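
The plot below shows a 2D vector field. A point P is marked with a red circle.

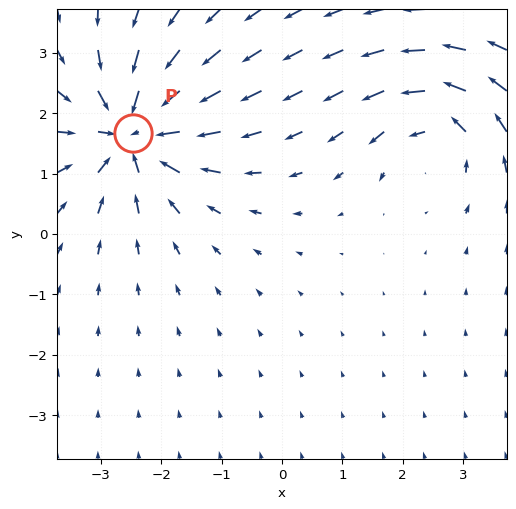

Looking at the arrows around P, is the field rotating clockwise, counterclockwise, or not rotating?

Near P at (-2.5, 1.7) the arrows show no circulation. The curl there is ≈0.

not rotating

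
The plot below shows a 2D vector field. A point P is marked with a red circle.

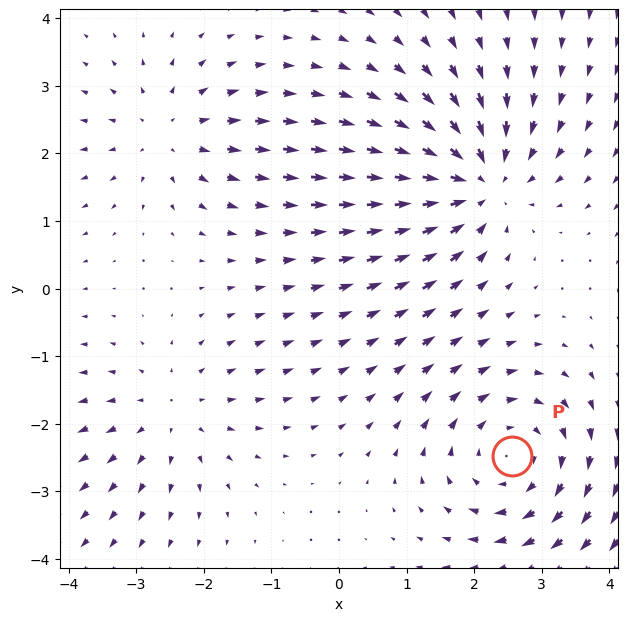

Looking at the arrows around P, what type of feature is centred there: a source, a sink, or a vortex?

vortex

At P (2.6, -2.5) the arrows circulate clockwise. Divergence ≈0, curl about -3 — near-zero divergence with nonzero curl is a vortex.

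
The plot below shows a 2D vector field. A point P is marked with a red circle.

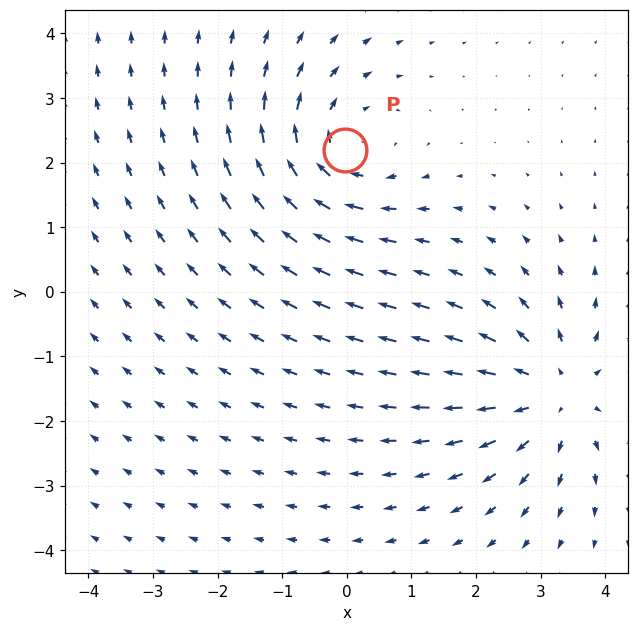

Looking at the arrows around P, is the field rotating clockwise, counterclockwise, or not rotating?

Near P at (-0.0, 2.2) the arrows circulate clockwise. The curl (z-component) there is about -3; negative curl means clockwise rotation.

clockwise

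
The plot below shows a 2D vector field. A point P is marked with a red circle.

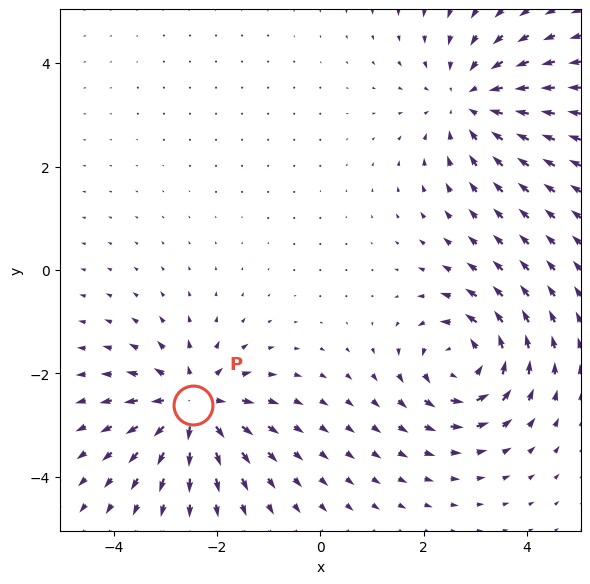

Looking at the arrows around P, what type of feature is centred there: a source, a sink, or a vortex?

At P (-2.5, -2.6) the arrows spread outward. Divergence about +6, curl ≈0 — positive divergence with near-zero curl is a source.

source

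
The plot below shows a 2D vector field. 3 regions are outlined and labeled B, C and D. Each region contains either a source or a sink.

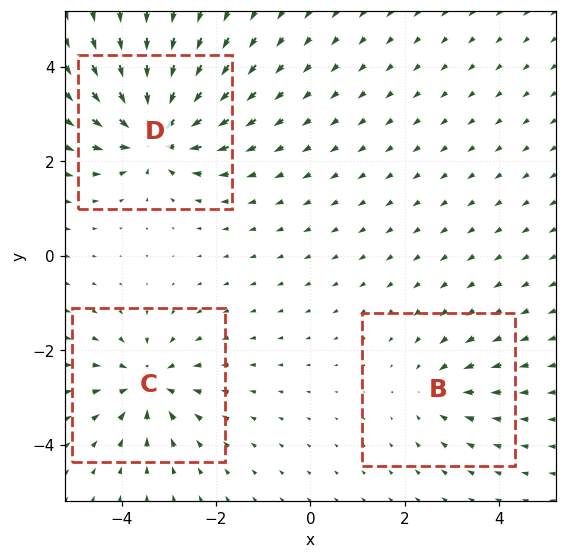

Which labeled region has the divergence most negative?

Divergence at each region's feature centre — B: about -2, C: about -4, D: about -5. Region D is most negative.

D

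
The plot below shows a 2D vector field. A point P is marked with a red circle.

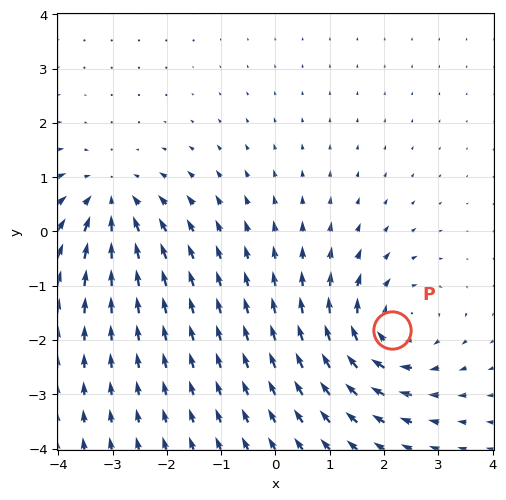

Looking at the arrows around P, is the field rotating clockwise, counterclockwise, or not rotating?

clockwise

Near P at (2.2, -1.8) the arrows circulate clockwise. The curl (z-component) there is about -3; negative curl means clockwise rotation.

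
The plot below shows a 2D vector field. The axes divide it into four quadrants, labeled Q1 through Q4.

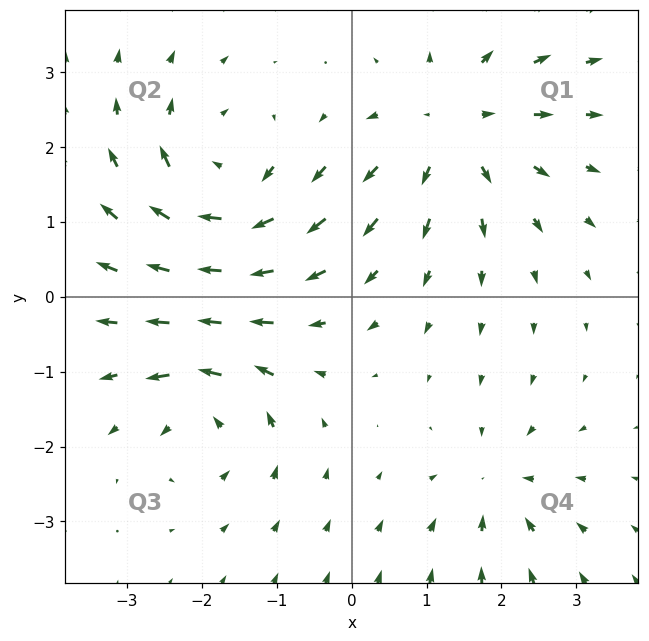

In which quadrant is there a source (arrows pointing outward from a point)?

The source sits at approximately (1.4, 2.3), which lies in quadrant Q1. The divergence there is about +4, positive as expected for a source.

Q1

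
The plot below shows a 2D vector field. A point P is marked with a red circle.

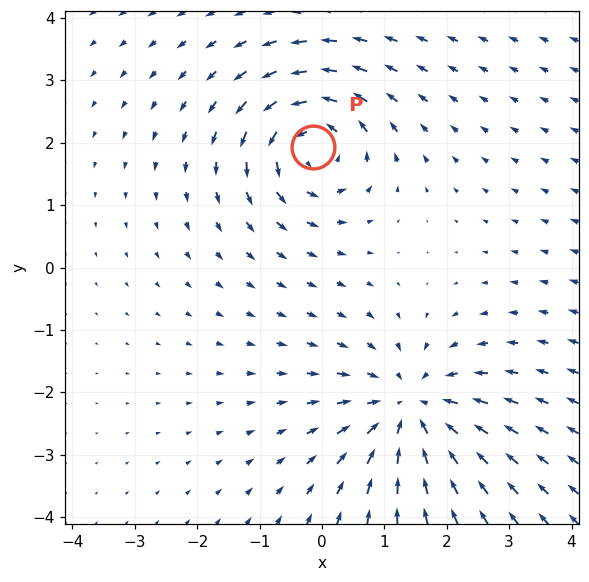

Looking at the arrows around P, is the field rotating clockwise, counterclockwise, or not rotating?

Near P at (-0.1, 1.9) the arrows circulate counterclockwise. The curl (z-component) there is about +5; positive curl means counterclockwise rotation.

counterclockwise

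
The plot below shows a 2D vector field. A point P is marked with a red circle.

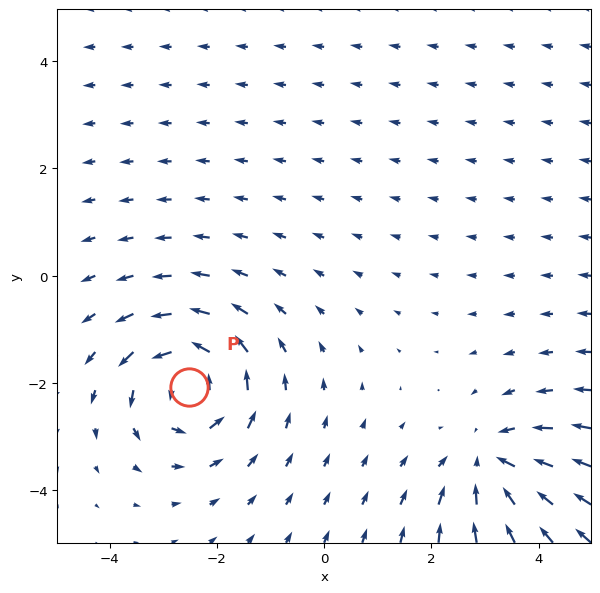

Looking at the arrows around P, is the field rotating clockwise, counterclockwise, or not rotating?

counterclockwise

Near P at (-2.5, -2.1) the arrows circulate counterclockwise. The curl (z-component) there is about +5; positive curl means counterclockwise rotation.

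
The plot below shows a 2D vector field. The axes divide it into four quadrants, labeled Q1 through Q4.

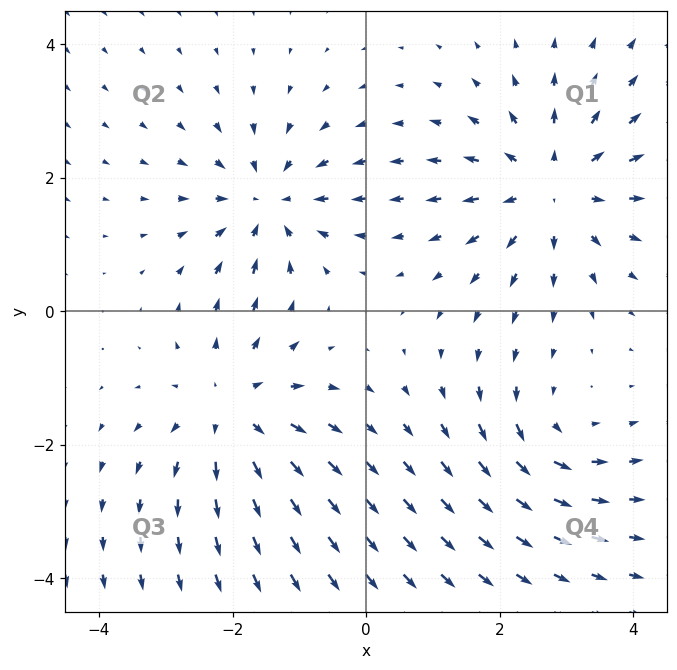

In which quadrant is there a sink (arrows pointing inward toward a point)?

Q2

The sink sits at approximately (-1.5, 1.6), which lies in quadrant Q2. The divergence there is about -5, negative as expected for a sink.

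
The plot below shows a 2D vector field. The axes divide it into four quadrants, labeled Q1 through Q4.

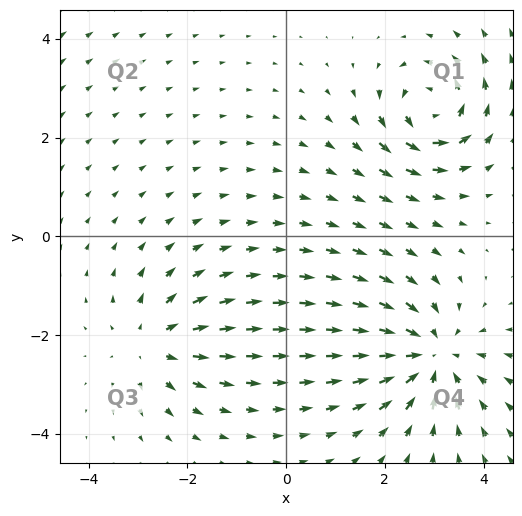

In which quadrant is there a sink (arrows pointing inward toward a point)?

Q4

The sink sits at approximately (2.9, -2.4), which lies in quadrant Q4. The divergence there is about -4, negative as expected for a sink.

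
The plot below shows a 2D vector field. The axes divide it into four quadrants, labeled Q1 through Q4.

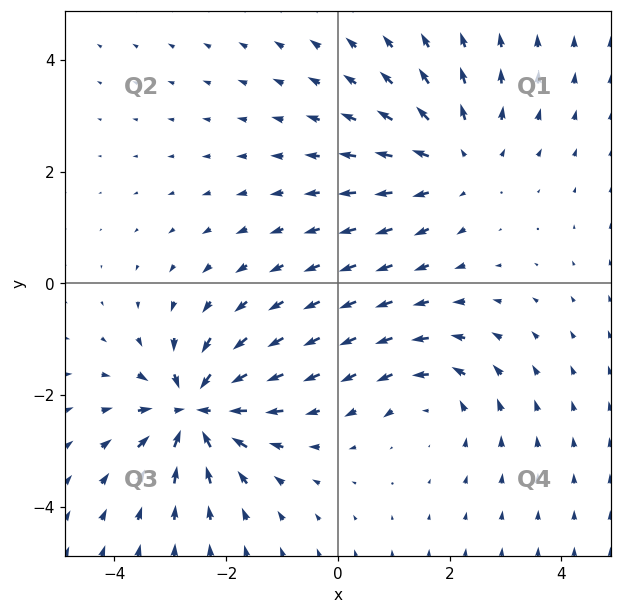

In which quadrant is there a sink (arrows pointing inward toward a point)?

Q3

The sink sits at approximately (-2.6, -2.3), which lies in quadrant Q3. The divergence there is about -7, negative as expected for a sink.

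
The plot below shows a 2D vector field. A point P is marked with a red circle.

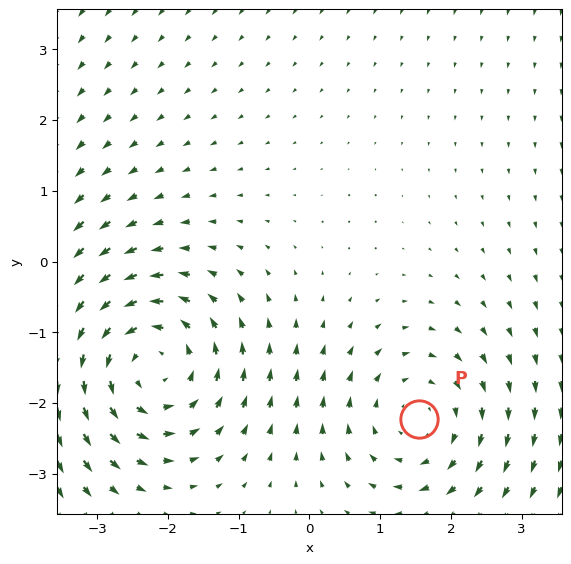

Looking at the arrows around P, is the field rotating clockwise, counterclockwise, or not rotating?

Near P at (1.5, -2.2) the arrows circulate clockwise. The curl (z-component) there is about -2; negative curl means clockwise rotation.

clockwise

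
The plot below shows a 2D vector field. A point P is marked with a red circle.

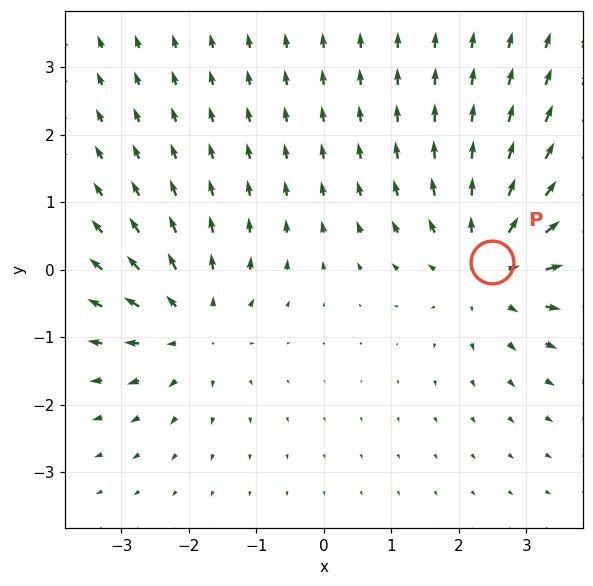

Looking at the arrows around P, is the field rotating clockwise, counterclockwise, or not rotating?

Near P at (2.5, 0.1) the arrows show no circulation. The curl there is ≈0.

not rotating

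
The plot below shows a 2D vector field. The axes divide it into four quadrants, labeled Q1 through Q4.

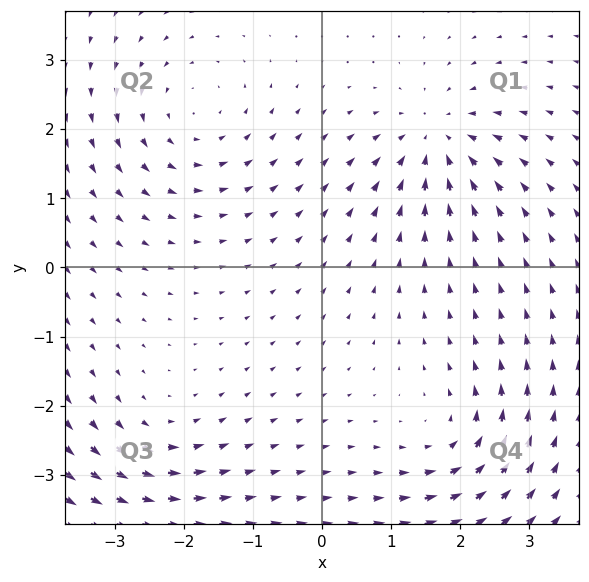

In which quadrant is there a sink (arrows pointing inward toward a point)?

The sink sits at approximately (1.7, 1.8), which lies in quadrant Q1. The divergence there is about -6, negative as expected for a sink.

Q1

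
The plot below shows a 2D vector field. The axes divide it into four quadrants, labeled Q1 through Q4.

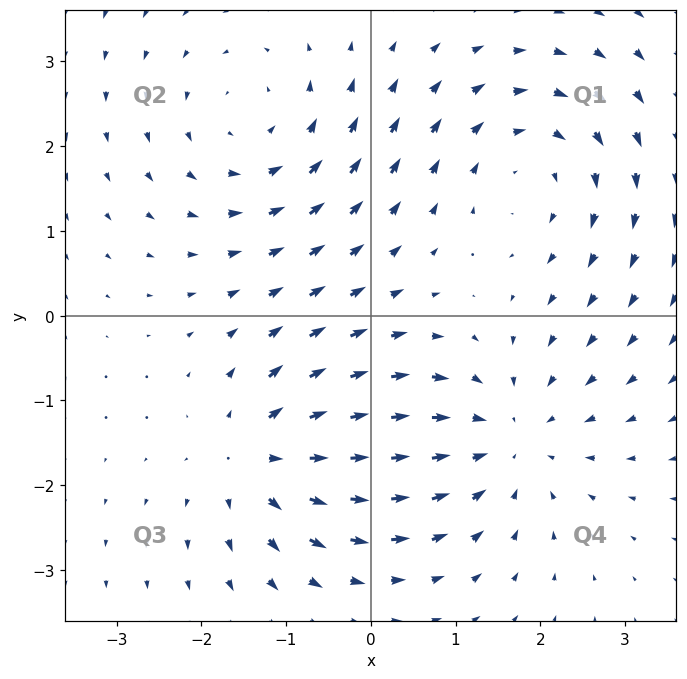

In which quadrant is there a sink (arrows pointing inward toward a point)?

Q4

The sink sits at approximately (1.6, -1.5), which lies in quadrant Q4. The divergence there is about -4, negative as expected for a sink.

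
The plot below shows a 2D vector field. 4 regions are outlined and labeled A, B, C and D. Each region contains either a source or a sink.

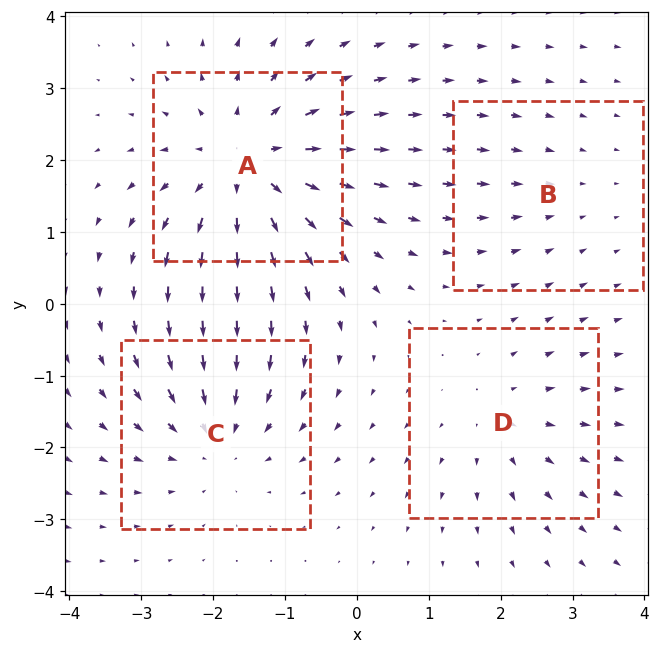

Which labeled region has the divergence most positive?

Divergence at each region's feature centre — A: about +6, B: about -2, C: about -4, D: about +3. Region A is most positive.

A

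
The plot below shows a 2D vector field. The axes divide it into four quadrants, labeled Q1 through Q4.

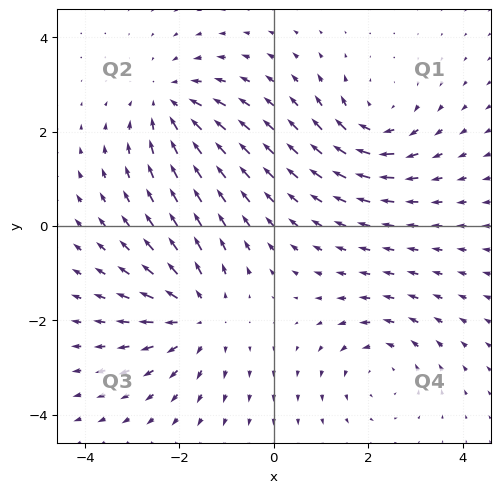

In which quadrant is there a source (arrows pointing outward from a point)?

The source sits at approximately (-1.6, -1.9), which lies in quadrant Q3. The divergence there is about +5, positive as expected for a source.

Q3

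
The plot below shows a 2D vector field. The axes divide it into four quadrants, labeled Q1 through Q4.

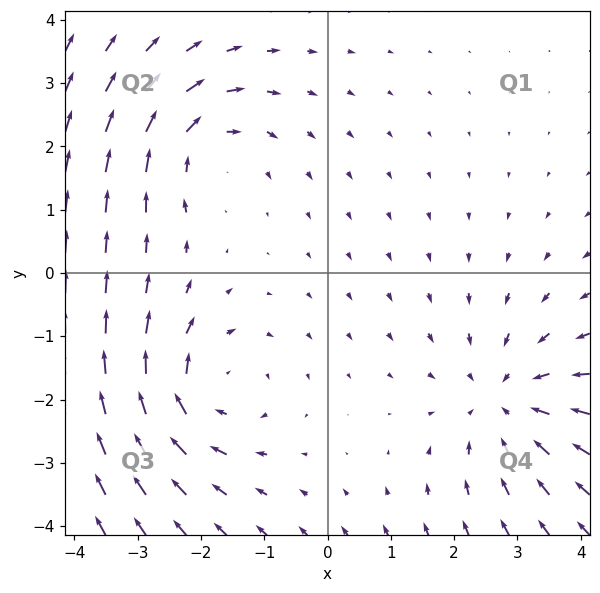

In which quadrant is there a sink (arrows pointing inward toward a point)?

Q4

The sink sits at approximately (2.8, -2.0), which lies in quadrant Q4. The divergence there is about -3, negative as expected for a sink.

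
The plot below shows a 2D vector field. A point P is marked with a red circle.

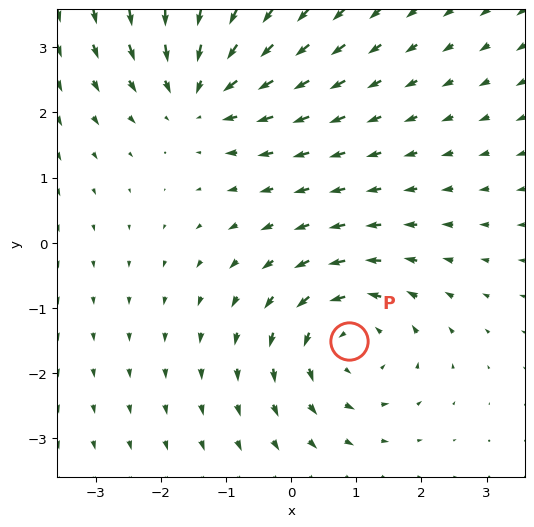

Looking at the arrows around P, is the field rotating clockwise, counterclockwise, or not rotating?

counterclockwise

Near P at (0.9, -1.5) the arrows circulate counterclockwise. The curl (z-component) there is about +3; positive curl means counterclockwise rotation.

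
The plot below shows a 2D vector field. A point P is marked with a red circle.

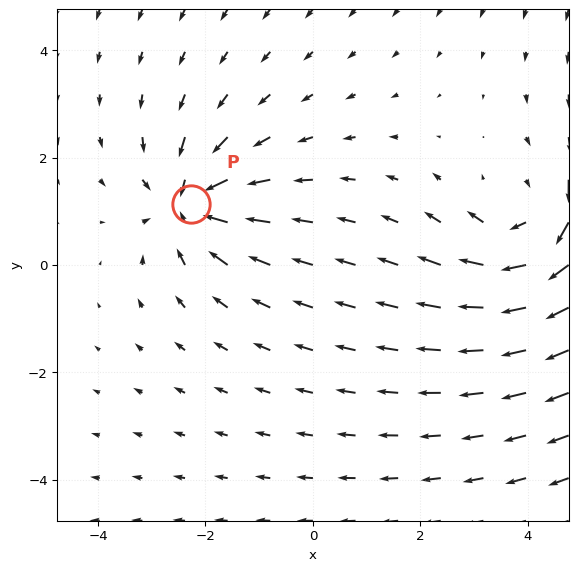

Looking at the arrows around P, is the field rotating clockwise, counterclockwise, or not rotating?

not rotating

Near P at (-2.3, 1.1) the arrows show no circulation. The curl there is ≈0.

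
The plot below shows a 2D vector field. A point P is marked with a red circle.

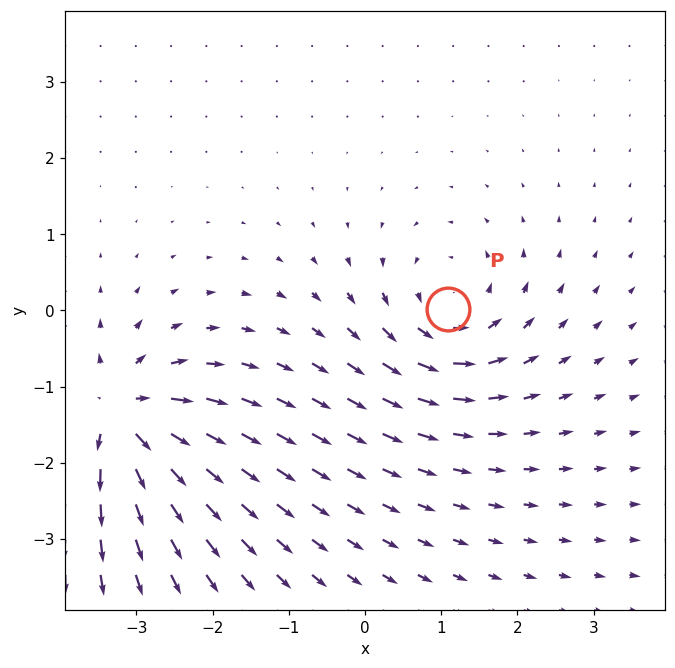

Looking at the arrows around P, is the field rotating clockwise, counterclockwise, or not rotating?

counterclockwise

Near P at (1.1, 0.0) the arrows circulate counterclockwise. The curl (z-component) there is about +4; positive curl means counterclockwise rotation.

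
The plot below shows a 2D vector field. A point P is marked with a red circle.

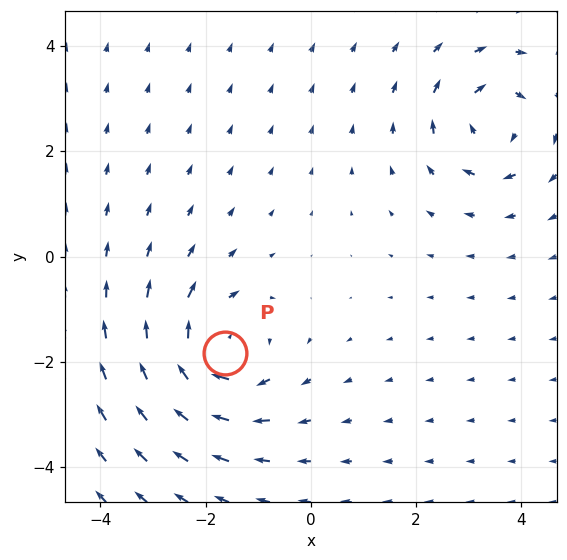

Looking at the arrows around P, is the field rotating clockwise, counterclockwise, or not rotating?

clockwise

Near P at (-1.6, -1.8) the arrows circulate clockwise. The curl (z-component) there is about -5; negative curl means clockwise rotation.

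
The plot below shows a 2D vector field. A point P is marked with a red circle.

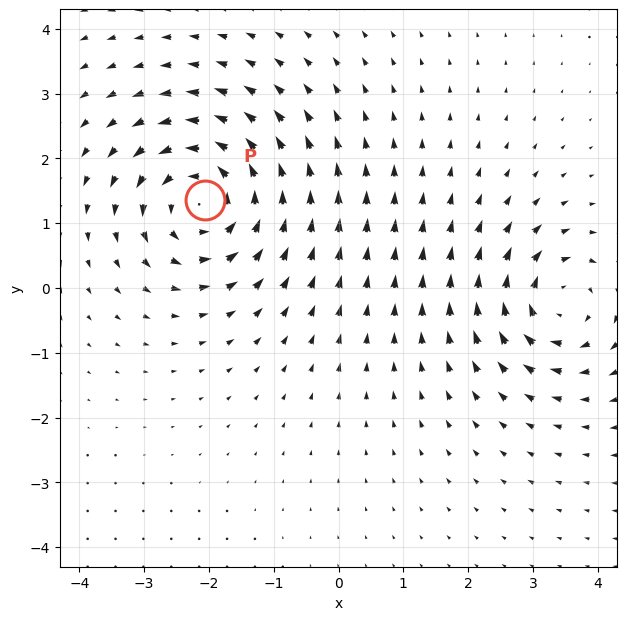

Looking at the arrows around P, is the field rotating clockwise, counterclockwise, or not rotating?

counterclockwise

Near P at (-2.1, 1.4) the arrows circulate counterclockwise. The curl (z-component) there is about +5; positive curl means counterclockwise rotation.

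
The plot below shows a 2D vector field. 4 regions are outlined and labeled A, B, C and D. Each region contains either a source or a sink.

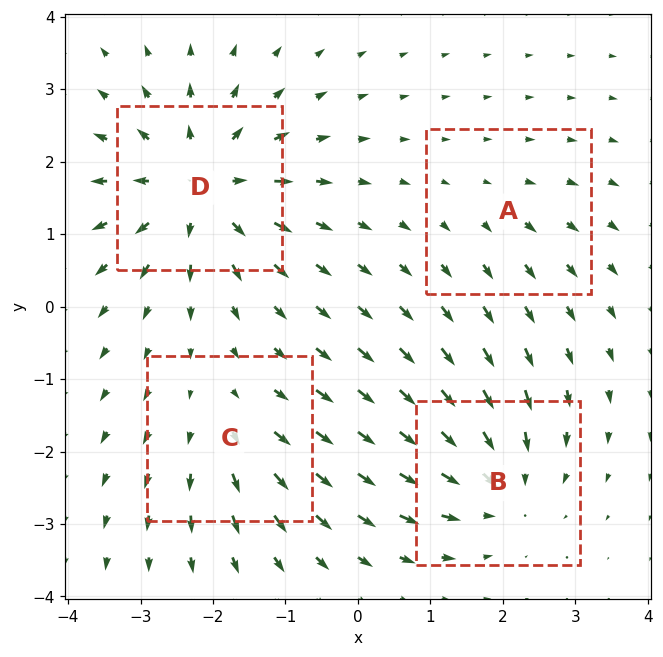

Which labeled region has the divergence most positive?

Divergence at each region's feature centre — A: about +2, B: about -5, C: about +4, D: about +7. Region D is most positive.

D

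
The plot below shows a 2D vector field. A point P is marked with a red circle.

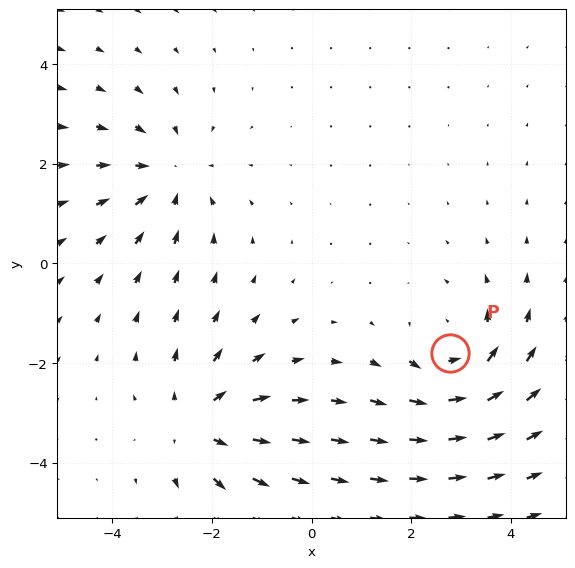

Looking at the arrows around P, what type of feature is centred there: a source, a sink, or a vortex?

vortex

At P (2.8, -1.8) the arrows circulate counterclockwise. Divergence ≈0, curl about +4 — near-zero divergence with nonzero curl is a vortex.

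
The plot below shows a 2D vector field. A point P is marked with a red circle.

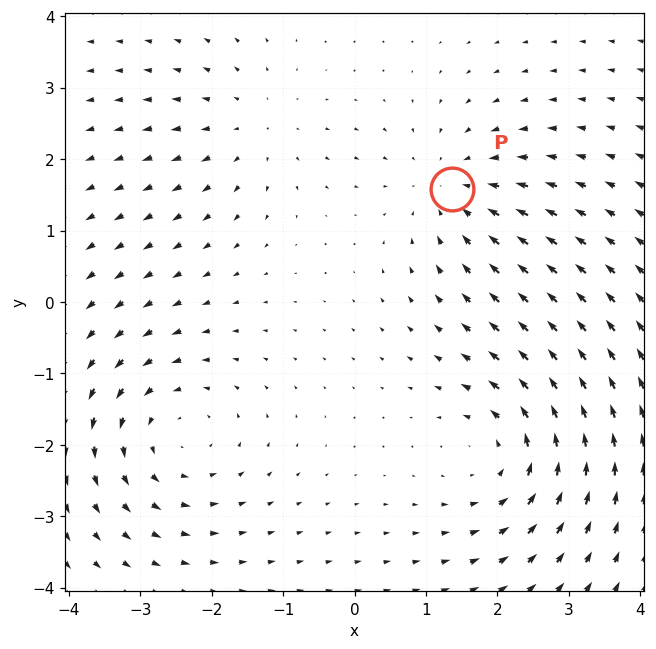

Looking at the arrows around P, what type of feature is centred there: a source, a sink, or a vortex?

sink

At P (1.4, 1.6) the arrows converge inward. Divergence about -4, curl ≈0 — negative divergence with near-zero curl is a sink.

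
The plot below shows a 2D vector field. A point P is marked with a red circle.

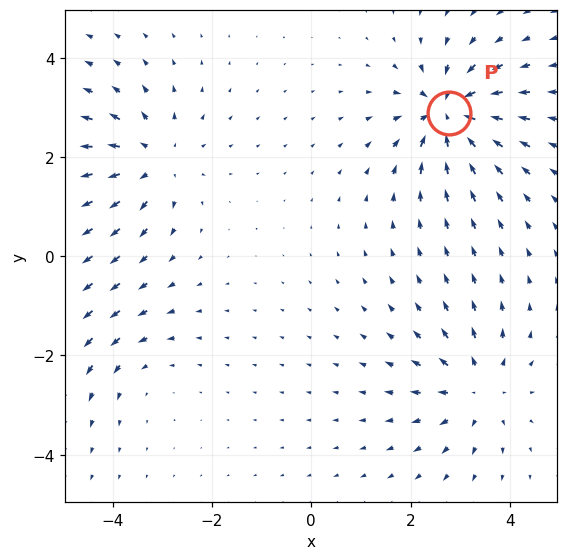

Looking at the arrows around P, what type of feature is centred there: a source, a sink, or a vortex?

sink

At P (2.8, 2.9) the arrows converge inward. Divergence about -7, curl ≈0 — negative divergence with near-zero curl is a sink.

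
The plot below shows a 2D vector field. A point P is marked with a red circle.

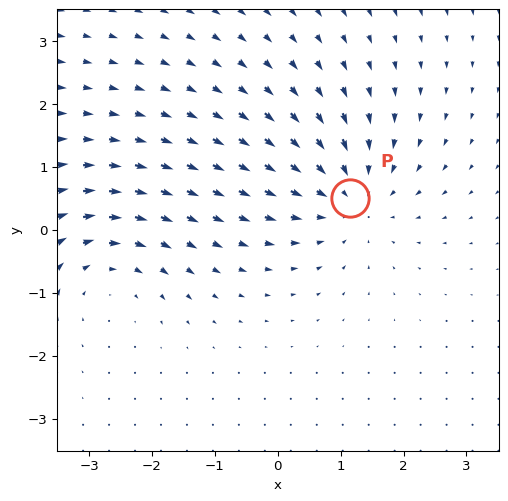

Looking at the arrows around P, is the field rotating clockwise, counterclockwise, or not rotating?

Near P at (1.1, 0.5) the arrows show no circulation. The curl there is ≈0.

not rotating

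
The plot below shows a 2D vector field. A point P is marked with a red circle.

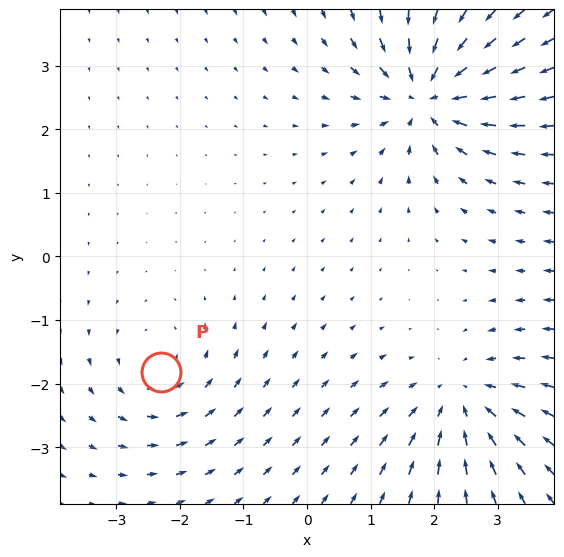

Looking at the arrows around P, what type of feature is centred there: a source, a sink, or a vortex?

vortex

At P (-2.3, -1.8) the arrows circulate counterclockwise. Divergence ≈0, curl about +3 — near-zero divergence with nonzero curl is a vortex.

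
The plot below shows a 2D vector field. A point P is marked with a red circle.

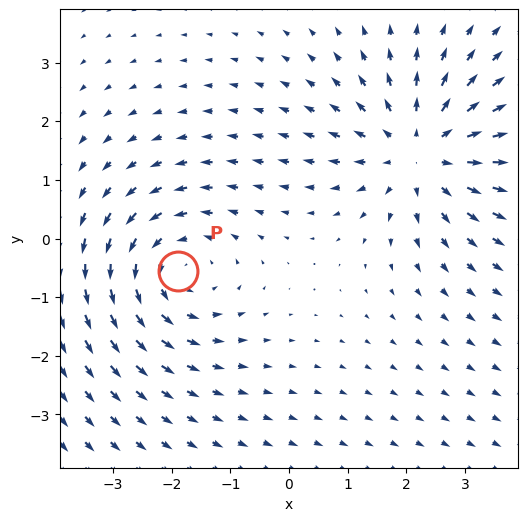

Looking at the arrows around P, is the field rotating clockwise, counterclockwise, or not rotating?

Near P at (-1.9, -0.5) the arrows circulate counterclockwise. The curl (z-component) there is about +3; positive curl means counterclockwise rotation.

counterclockwise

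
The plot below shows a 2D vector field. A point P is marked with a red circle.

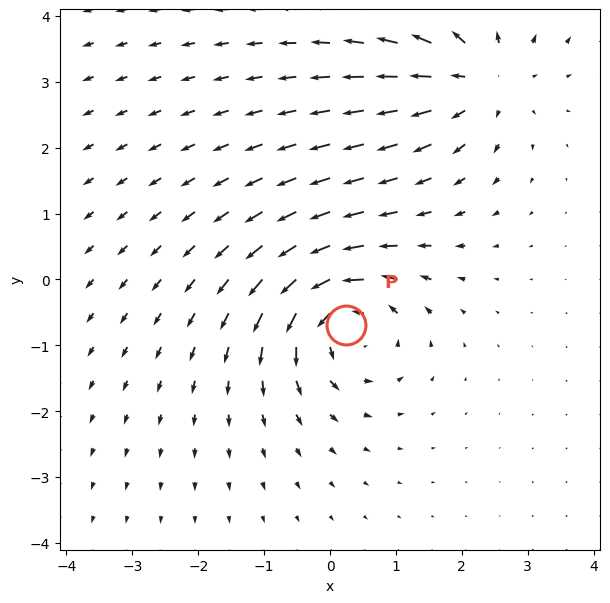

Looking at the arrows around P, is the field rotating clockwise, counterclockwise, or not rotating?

Near P at (0.2, -0.7) the arrows circulate counterclockwise. The curl (z-component) there is about +6; positive curl means counterclockwise rotation.

counterclockwise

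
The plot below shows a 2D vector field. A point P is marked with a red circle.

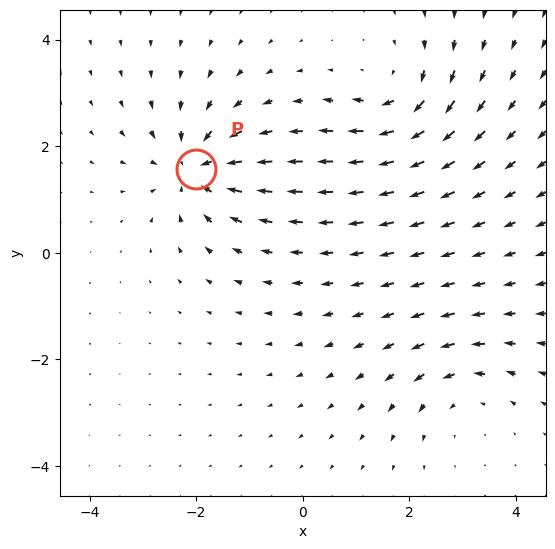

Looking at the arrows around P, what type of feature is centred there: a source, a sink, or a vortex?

At P (-2.0, 1.6) the arrows converge inward. Divergence about -6, curl ≈0 — negative divergence with near-zero curl is a sink.

sink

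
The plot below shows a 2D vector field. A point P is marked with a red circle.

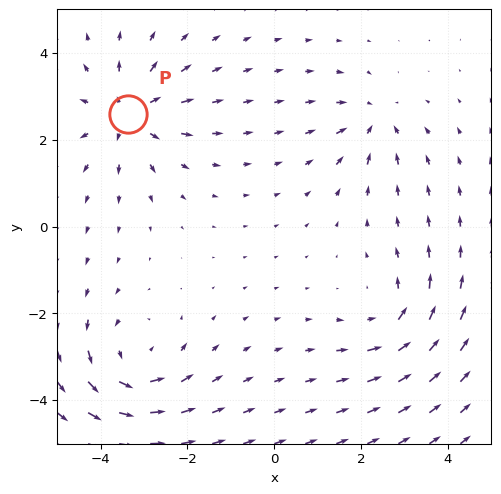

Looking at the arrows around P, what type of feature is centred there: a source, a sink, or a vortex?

source

At P (-3.4, 2.6) the arrows spread outward. Divergence about +5, curl ≈0 — positive divergence with near-zero curl is a source.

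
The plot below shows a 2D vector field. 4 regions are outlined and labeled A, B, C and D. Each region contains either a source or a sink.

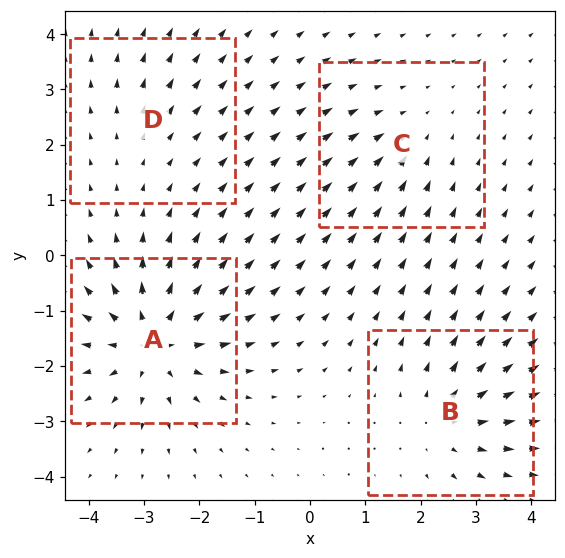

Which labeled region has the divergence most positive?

Divergence at each region's feature centre — A: about +7, B: about +5, C: about -3, D: about +2. Region A is most positive.

A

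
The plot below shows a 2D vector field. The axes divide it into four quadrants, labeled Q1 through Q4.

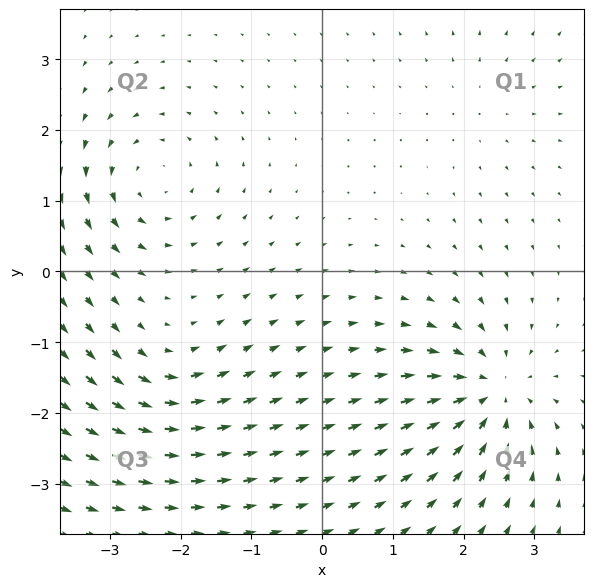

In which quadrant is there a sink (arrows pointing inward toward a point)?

Q4

The sink sits at approximately (2.4, -1.7), which lies in quadrant Q4. The divergence there is about -7, negative as expected for a sink.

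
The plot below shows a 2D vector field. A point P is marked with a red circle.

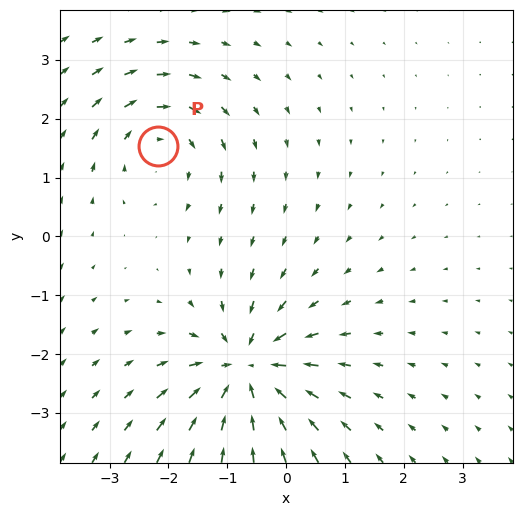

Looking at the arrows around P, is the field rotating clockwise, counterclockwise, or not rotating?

clockwise

Near P at (-2.2, 1.5) the arrows circulate clockwise. The curl (z-component) there is about -3; negative curl means clockwise rotation.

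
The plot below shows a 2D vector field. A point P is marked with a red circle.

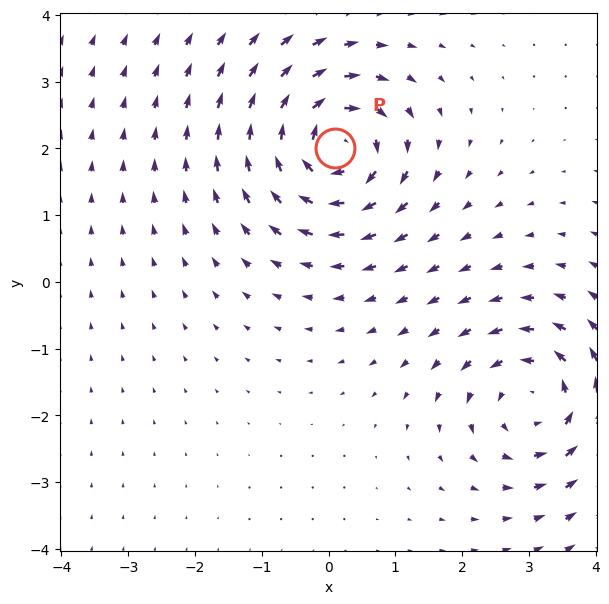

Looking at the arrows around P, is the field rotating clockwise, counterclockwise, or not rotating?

clockwise

Near P at (0.1, 2.0) the arrows circulate clockwise. The curl (z-component) there is about -7; negative curl means clockwise rotation.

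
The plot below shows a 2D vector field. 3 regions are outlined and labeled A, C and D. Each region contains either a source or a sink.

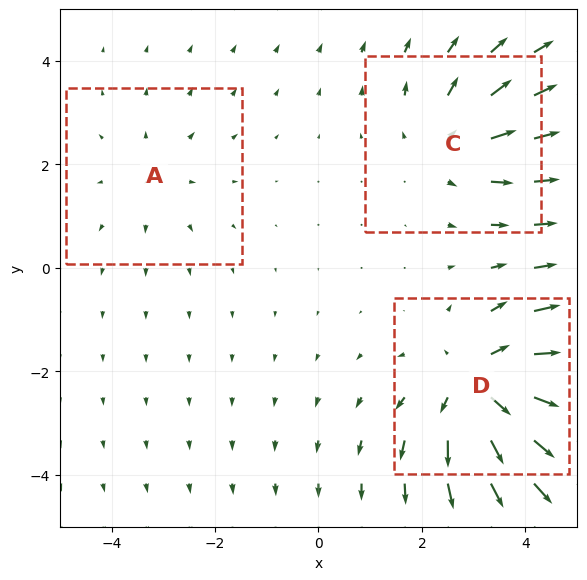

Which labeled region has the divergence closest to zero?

A

Divergence at each region's feature centre — A: about +2, C: about +3, D: about +5. Region A is closest to zero.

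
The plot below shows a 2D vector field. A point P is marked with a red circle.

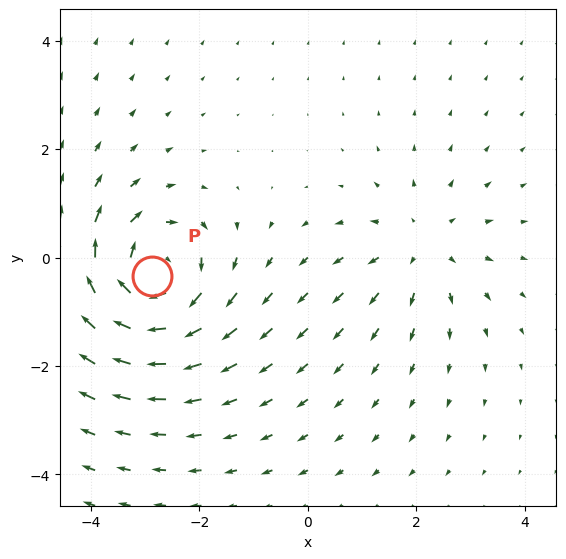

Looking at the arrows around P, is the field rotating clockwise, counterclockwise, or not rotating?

Near P at (-2.9, -0.3) the arrows circulate clockwise. The curl (z-component) there is about -5; negative curl means clockwise rotation.

clockwise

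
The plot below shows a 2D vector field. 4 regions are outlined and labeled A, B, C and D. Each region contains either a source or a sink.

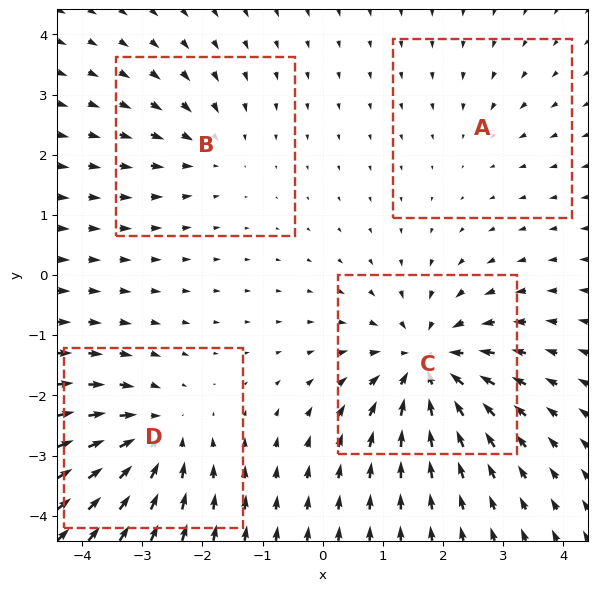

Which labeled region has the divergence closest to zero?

A

Divergence at each region's feature centre — A: about -2, B: about -3, C: about -7, D: about -5. Region A is closest to zero.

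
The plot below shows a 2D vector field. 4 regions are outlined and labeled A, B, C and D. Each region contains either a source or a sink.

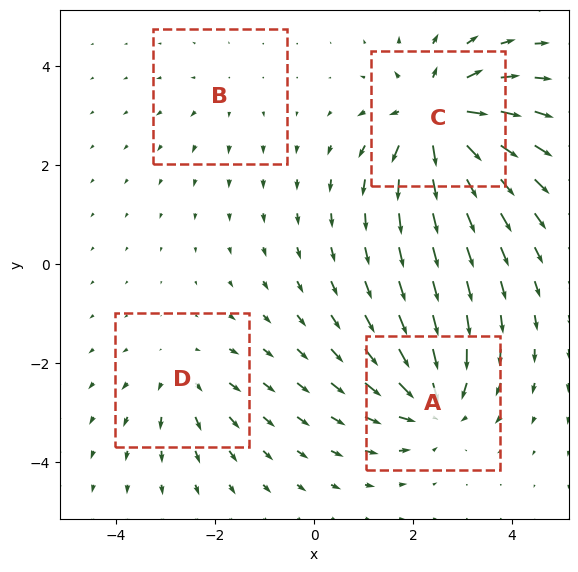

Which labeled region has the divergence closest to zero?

B

Divergence at each region's feature centre — A: about -6, B: about +2, C: about +8, D: about +3. Region B is closest to zero.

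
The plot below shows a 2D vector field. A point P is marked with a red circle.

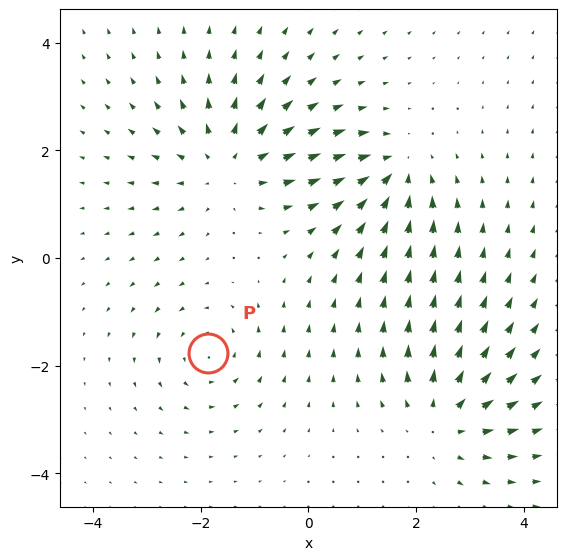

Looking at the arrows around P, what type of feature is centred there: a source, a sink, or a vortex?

vortex

At P (-1.9, -1.8) the arrows circulate counterclockwise. Divergence ≈0, curl about +3 — near-zero divergence with nonzero curl is a vortex.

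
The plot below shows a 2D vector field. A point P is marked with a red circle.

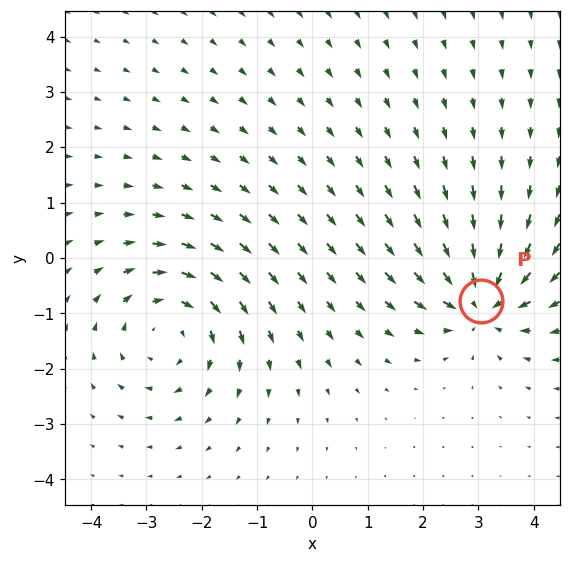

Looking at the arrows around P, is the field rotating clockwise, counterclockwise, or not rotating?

Near P at (3.0, -0.8) the arrows show no circulation. The curl there is ≈0.

not rotating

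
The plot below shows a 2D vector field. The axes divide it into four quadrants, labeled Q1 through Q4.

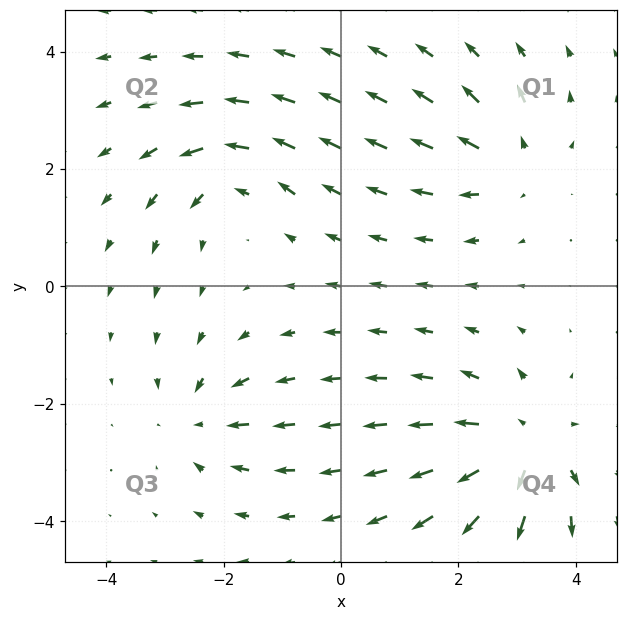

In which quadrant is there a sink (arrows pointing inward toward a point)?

Q3

The sink sits at approximately (-2.4, -2.3), which lies in quadrant Q3. The divergence there is about -4, negative as expected for a sink.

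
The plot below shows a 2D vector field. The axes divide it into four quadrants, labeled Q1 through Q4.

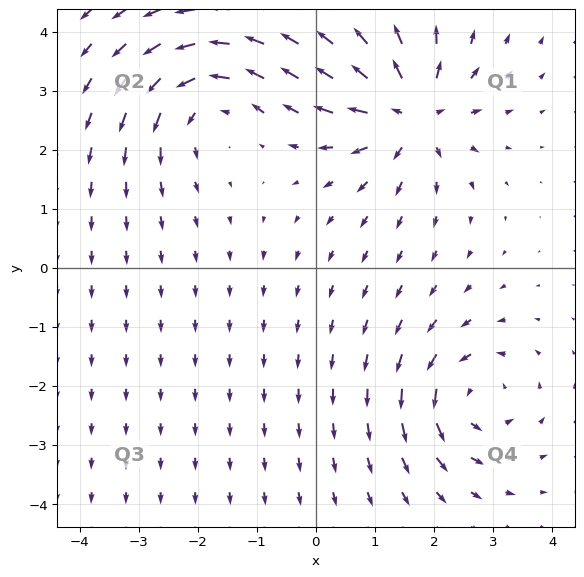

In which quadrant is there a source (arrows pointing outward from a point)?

The source sits at approximately (1.6, 2.6), which lies in quadrant Q1. The divergence there is about +6, positive as expected for a source.

Q1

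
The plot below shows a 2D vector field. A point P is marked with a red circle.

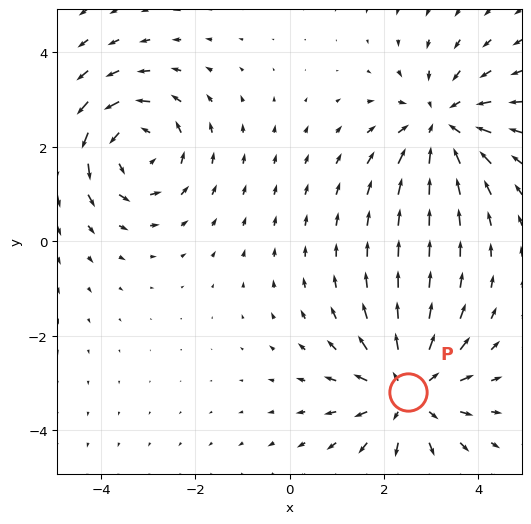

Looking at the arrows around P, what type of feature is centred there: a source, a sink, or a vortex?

At P (2.5, -3.2) the arrows spread outward. Divergence about +4, curl ≈0 — positive divergence with near-zero curl is a source.

source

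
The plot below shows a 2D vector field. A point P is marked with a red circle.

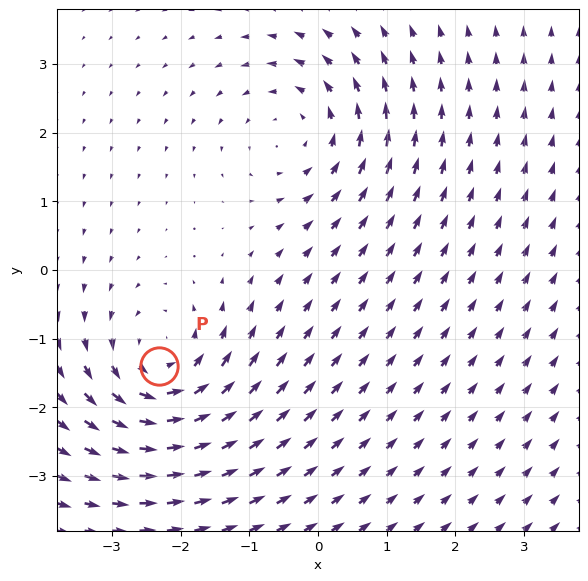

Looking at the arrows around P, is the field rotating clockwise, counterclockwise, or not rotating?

Near P at (-2.3, -1.4) the arrows circulate counterclockwise. The curl (z-component) there is about +4; positive curl means counterclockwise rotation.

counterclockwise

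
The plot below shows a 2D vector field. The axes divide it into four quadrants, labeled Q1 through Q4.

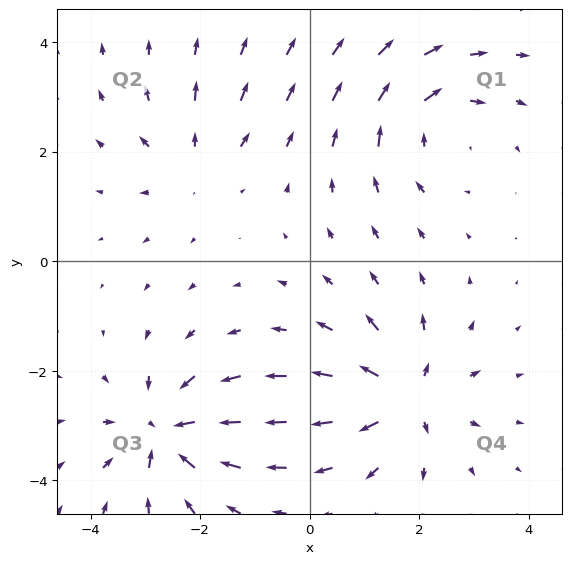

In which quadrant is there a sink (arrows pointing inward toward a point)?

Q3

The sink sits at approximately (-2.6, -3.1), which lies in quadrant Q3. The divergence there is about -6, negative as expected for a sink.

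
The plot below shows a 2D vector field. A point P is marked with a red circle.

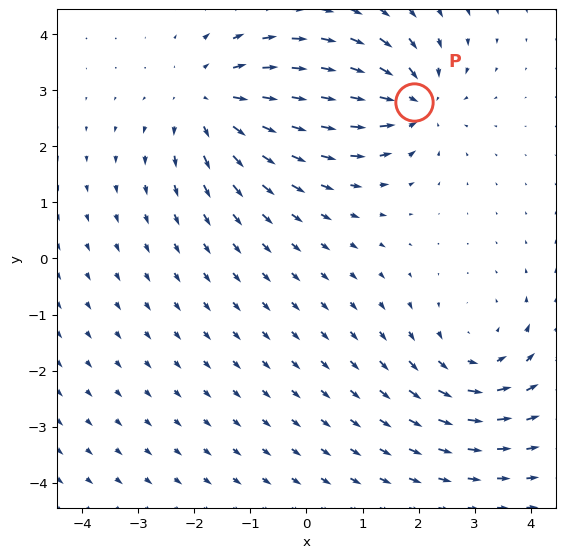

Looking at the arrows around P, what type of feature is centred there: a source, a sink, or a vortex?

At P (1.9, 2.8) the arrows converge inward. Divergence about -5, curl ≈0 — negative divergence with near-zero curl is a sink.

sink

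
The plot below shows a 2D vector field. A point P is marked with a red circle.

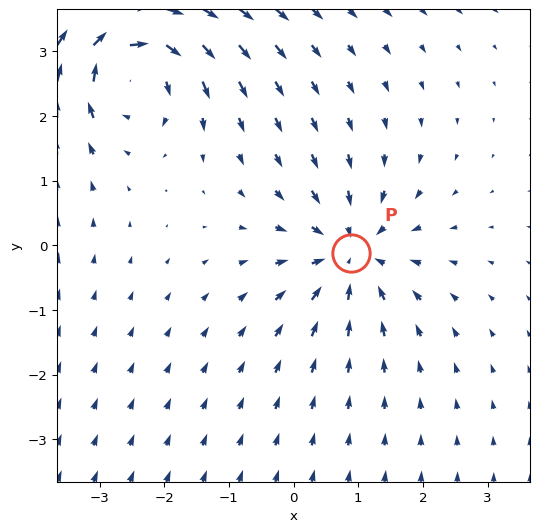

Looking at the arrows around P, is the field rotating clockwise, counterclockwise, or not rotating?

Near P at (0.9, -0.1) the arrows show no circulation. The curl there is ≈0.

not rotating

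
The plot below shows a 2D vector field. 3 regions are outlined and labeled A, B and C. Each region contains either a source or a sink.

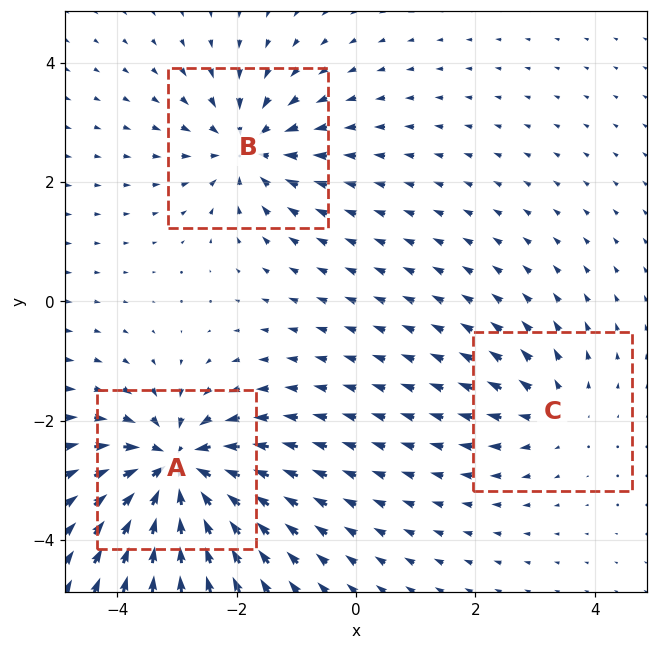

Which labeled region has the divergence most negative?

A

Divergence at each region's feature centre — A: about -6, B: about -4, C: about +2. Region A is most negative.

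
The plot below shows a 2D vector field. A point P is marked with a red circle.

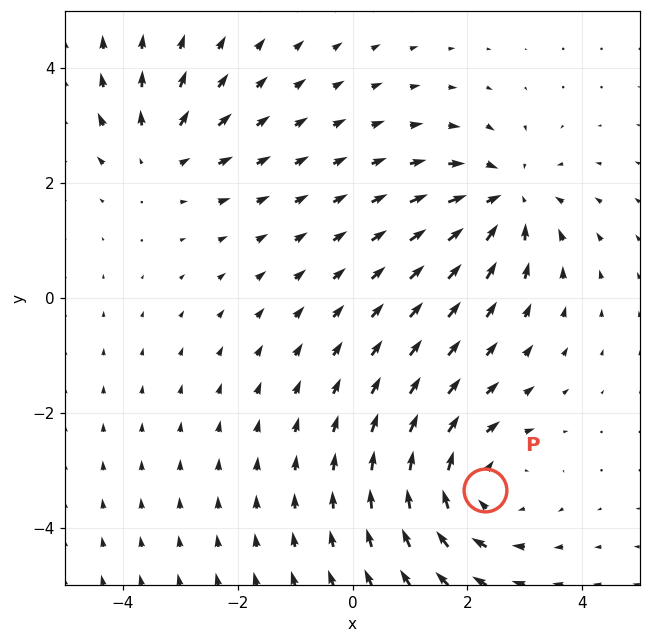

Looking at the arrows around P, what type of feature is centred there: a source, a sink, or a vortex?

At P (2.3, -3.3) the arrows circulate clockwise. Divergence ≈0, curl about -4 — near-zero divergence with nonzero curl is a vortex.

vortex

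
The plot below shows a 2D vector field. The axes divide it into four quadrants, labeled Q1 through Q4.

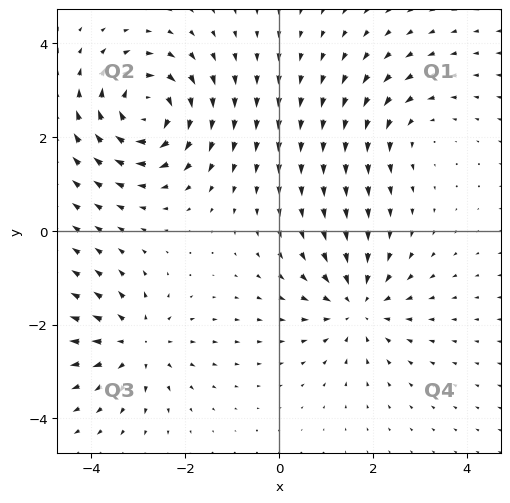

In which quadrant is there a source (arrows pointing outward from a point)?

The source sits at approximately (-3.0, -2.4), which lies in quadrant Q3. The divergence there is about +4, positive as expected for a source.

Q3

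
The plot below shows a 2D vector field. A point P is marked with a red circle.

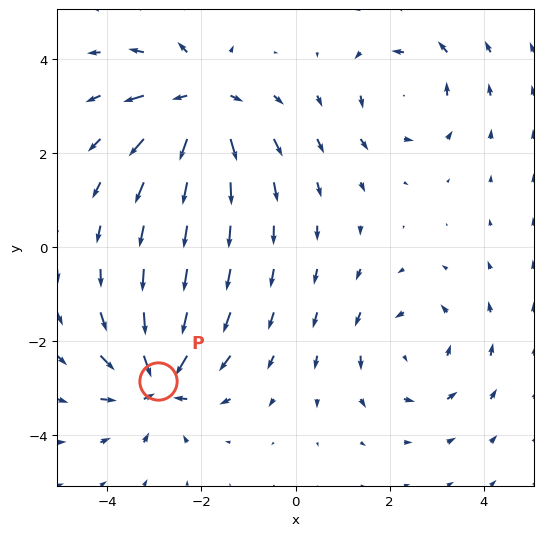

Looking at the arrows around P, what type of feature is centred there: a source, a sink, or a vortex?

sink

At P (-2.9, -2.9) the arrows converge inward. Divergence about -7, curl ≈0 — negative divergence with near-zero curl is a sink.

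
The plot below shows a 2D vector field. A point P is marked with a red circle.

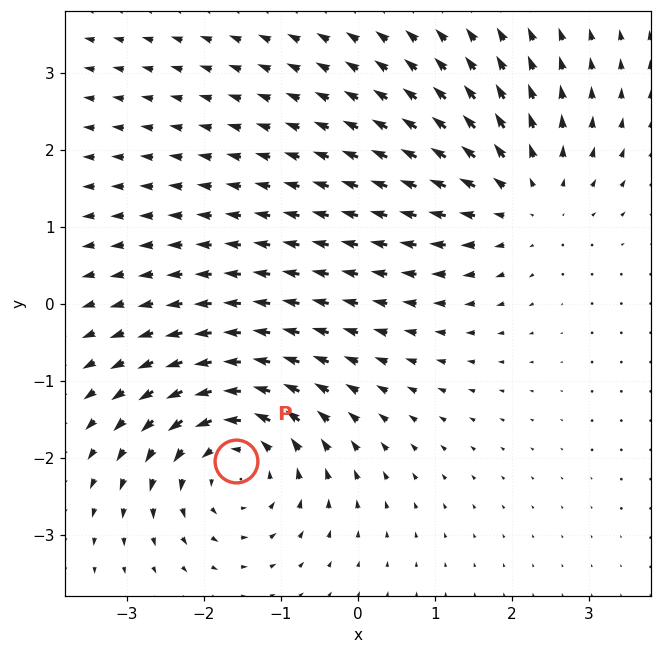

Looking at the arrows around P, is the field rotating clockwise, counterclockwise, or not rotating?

Near P at (-1.6, -2.0) the arrows circulate counterclockwise. The curl (z-component) there is about +5; positive curl means counterclockwise rotation.

counterclockwise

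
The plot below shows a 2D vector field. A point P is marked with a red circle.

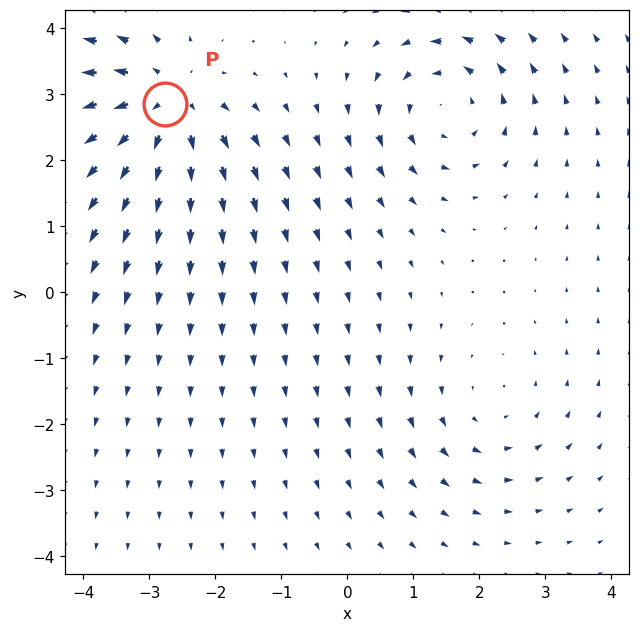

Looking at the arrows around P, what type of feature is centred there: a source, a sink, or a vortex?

source

At P (-2.8, 2.8) the arrows spread outward. Divergence about +6, curl ≈0 — positive divergence with near-zero curl is a source.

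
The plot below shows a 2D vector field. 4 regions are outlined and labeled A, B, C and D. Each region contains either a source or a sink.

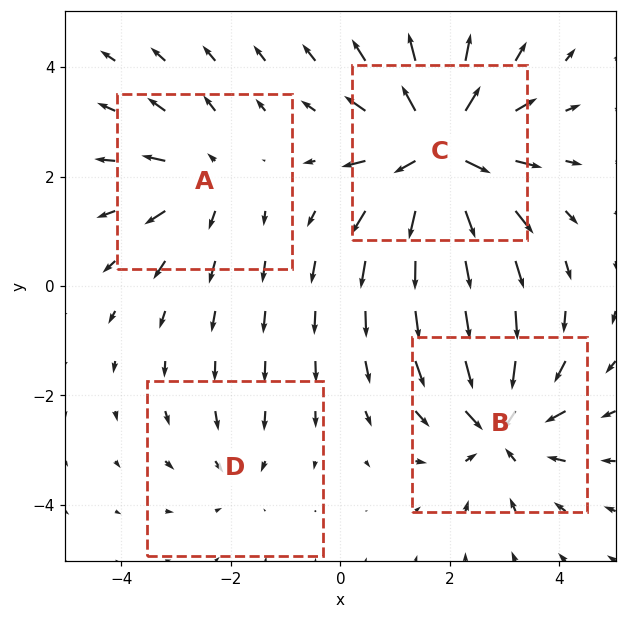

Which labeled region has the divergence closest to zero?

D

Divergence at each region's feature centre — A: about +3, B: about -5, C: about +7, D: about -2. Region D is closest to zero.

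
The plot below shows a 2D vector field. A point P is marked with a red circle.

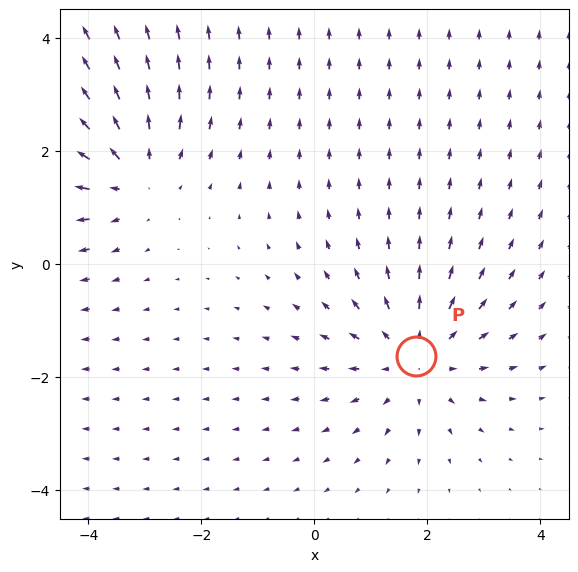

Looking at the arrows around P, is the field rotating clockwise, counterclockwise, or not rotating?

not rotating

Near P at (1.8, -1.6) the arrows show no circulation. The curl there is ≈0.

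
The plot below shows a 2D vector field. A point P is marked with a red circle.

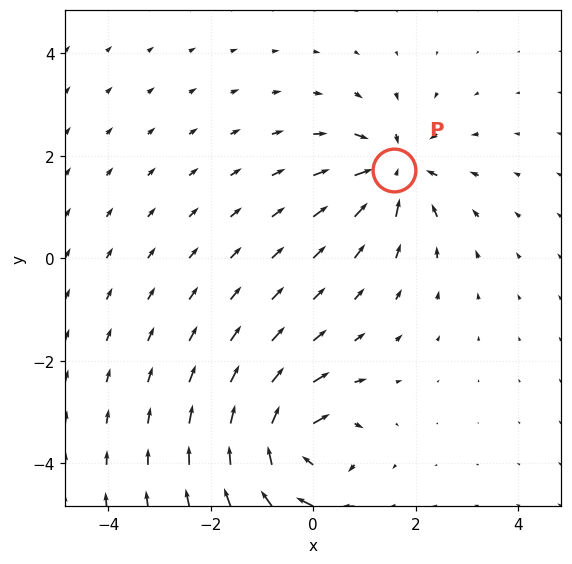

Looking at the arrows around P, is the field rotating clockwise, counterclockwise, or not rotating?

Near P at (1.6, 1.7) the arrows show no circulation. The curl there is ≈0.

not rotating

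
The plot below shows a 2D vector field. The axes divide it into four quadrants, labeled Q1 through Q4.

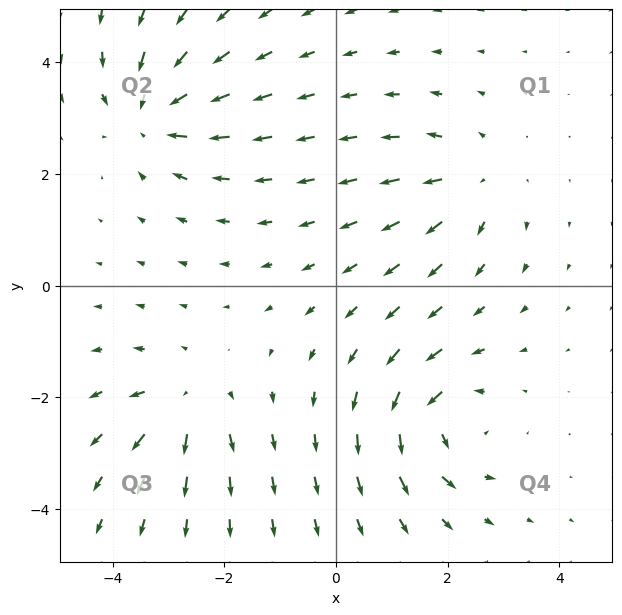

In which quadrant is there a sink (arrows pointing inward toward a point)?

Q2

The sink sits at approximately (-3.3, 3.1), which lies in quadrant Q2. The divergence there is about -4, negative as expected for a sink.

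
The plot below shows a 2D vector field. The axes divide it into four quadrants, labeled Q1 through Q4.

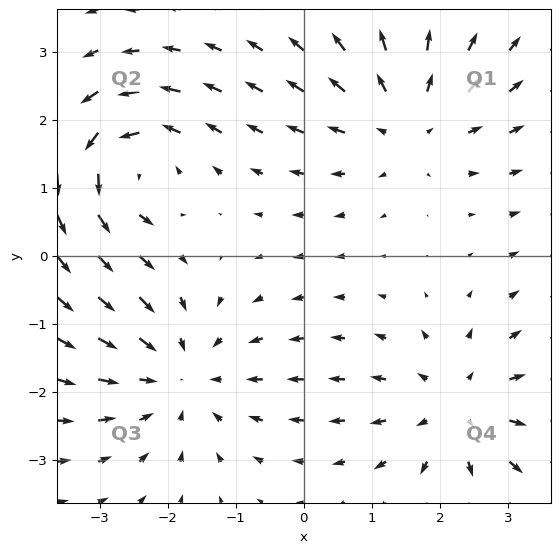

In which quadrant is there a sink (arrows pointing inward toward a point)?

The sink sits at approximately (-1.8, -1.8), which lies in quadrant Q3. The divergence there is about -3, negative as expected for a sink.

Q3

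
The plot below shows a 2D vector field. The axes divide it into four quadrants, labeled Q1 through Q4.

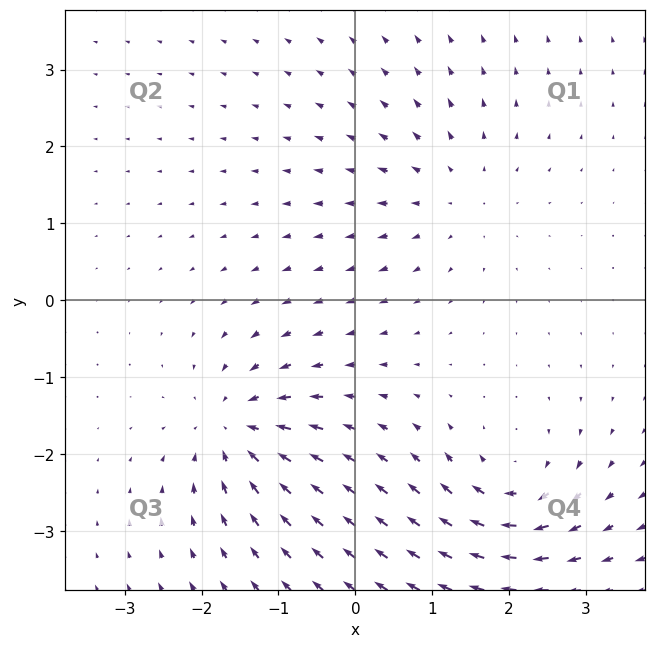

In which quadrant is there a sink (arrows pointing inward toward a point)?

The sink sits at approximately (-1.6, -1.7), which lies in quadrant Q3. The divergence there is about -5, negative as expected for a sink.

Q3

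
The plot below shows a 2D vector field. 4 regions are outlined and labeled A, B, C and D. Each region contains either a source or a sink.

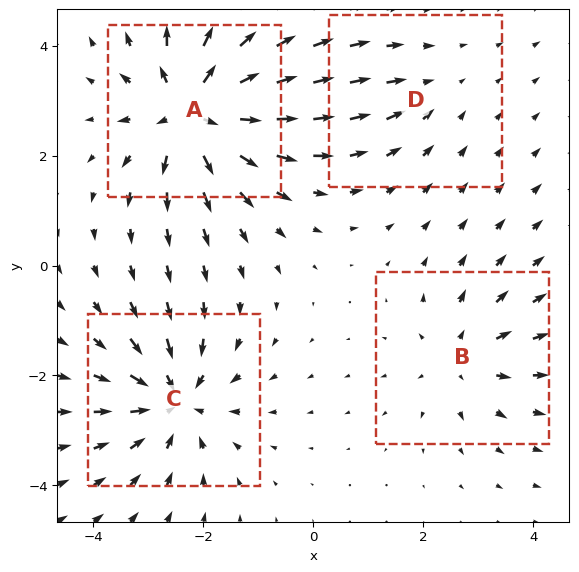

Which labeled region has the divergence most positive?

A

Divergence at each region's feature centre — A: about +7, B: about +4, C: about -6, D: about -2. Region A is most positive.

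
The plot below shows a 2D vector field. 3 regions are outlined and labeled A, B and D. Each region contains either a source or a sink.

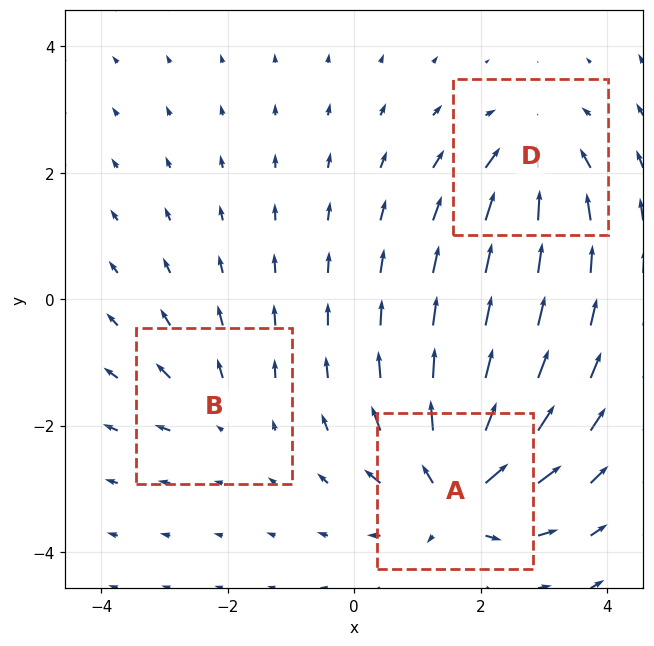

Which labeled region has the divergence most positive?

Divergence at each region's feature centre — A: about +6, B: about +2, D: about -4. Region A is most positive.

A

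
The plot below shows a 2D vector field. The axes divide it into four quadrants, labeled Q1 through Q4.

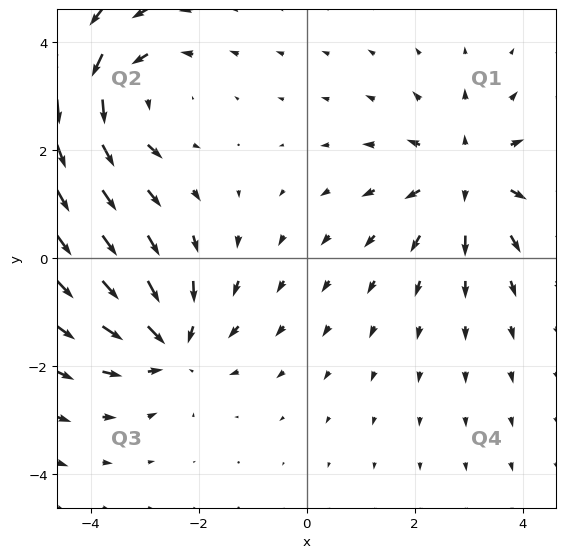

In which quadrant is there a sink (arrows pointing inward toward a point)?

The sink sits at approximately (-2.5, -1.6), which lies in quadrant Q3. The divergence there is about -4, negative as expected for a sink.

Q3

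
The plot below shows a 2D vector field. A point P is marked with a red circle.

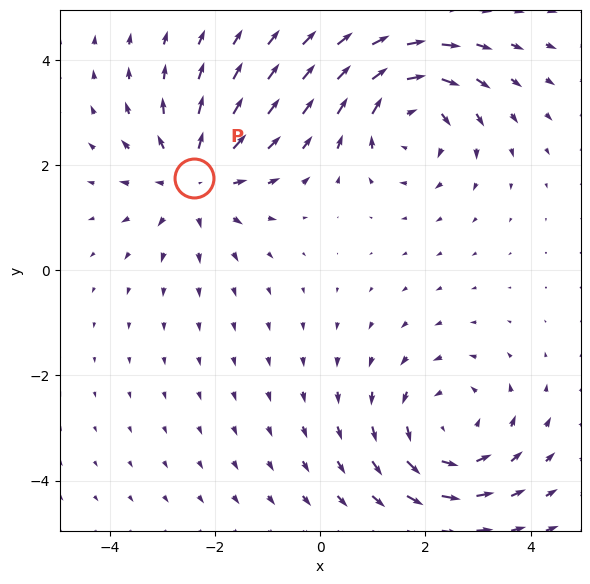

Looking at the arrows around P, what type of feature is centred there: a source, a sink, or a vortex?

source

At P (-2.4, 1.7) the arrows spread outward. Divergence about +4, curl ≈0 — positive divergence with near-zero curl is a source.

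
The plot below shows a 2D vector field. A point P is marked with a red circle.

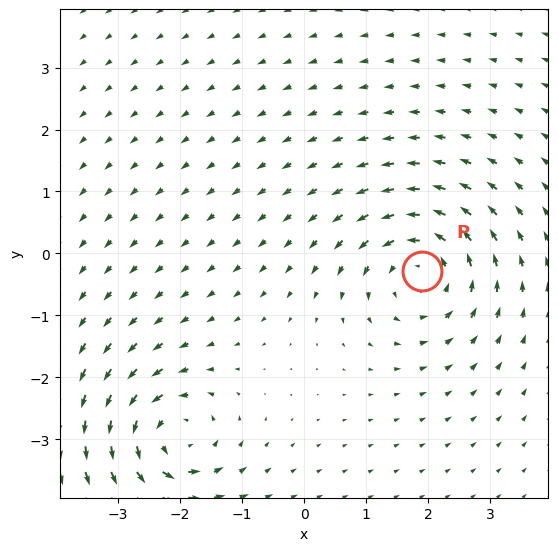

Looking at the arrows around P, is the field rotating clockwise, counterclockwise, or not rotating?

Near P at (1.9, -0.3) the arrows circulate counterclockwise. The curl (z-component) there is about +5; positive curl means counterclockwise rotation.

counterclockwise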